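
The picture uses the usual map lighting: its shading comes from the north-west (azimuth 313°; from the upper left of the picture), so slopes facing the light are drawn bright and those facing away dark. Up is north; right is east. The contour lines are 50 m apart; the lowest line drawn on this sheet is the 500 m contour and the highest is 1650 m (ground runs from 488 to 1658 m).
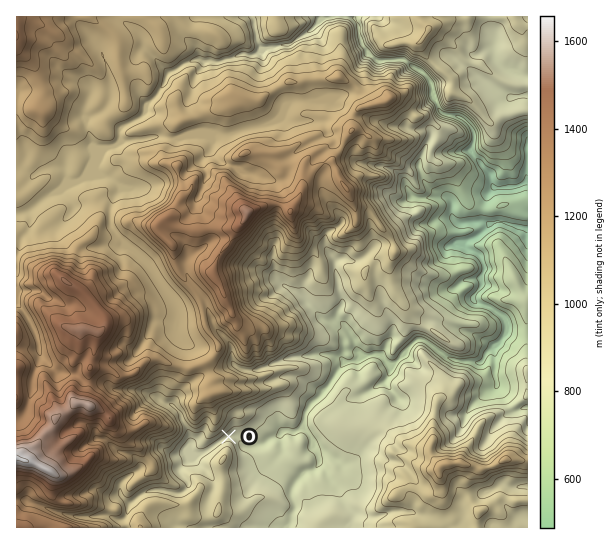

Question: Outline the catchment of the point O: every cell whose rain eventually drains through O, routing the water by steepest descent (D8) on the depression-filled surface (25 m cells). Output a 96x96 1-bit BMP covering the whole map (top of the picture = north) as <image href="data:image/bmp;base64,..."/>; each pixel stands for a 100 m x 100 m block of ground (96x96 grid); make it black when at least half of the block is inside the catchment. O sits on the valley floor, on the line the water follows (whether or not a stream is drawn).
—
<image width="96" height="96" href="data:image/bmp;base64,Qk2+BAAAAAAAAD4AAAAoAAAAYAAAAGAAAAABAAEAAAAAAIAEAAATCwAAEwsAAAIAAAAAAAAA////AAAAAADw//4AAAAAAAAAAAD///4AAAAAAAAAAAD///8A+AAAAAAAAAD///8A/AAAAAAAAAD///+H/AAAAAAAAAD//////AAAAAAAAAD//////gAAAAAAAAD//////gAAAAAAAAD//////gAAAAAAAAD//////gAAAAAAAAD//////gAAAAAAAAD//////AAAAAAAAAD//////gAAAAAAAAA//////gAAAAAAAAAf/////wAAAAAAAAAP/////wAAAAAAAAAP/////wAAAAAAAAAH/////gAAAAAAAAAD/////AAAAAAAAAAB////+AAAAAAAAAAB////+AAAAAAAAAAAf///+AAAAAAAAAAAP///+AAAAAAAAAAAA///+AAAAAAAAAAAA///8AAAAAAAAAAAA///8AAAAAAAAAAAA///8AAAAAAAAAAAA///+AAAAAAAAAAAA///+AAAAAAAAAAAA8H/8AAAAAAAAAAAAAH8MAAAAAAAAAAAAABgAAAAAAAAAAAAAAAAAAAAAAAAAAAAAAAAAAAAAAAAAAAAAAAAAAAAAAAAAAAAAAAAAAAAAAAAAAAAAAAAAAAAAAAAAAAAAAAAAAAAAAAAAAAAAAAAAAAAAAAAAAAAAAAAAAAAAAAAAAAAAAAAAAAAAAAAAAAAAAAAAAAAAAAAAAAAAAAAAAAAAAAAAAAAAAAAAAAAAAAAAAAAAAAAAAAAAAAAAAAAAAAAAAAAAAAAAAAAAAAAAAAAAAAAAAAAAAAAAAAAAAAAAAAAAAAAAAAAAAAAAAAAAAAAAAAAAAAAAAAAAAAAAAAAAAAAAAAAAAAAAAAAAAAAAAAAAAAAAAAAAAAAAAAAAAAAAAAAAAAAAAAAAAAAAAAAAAAAAAAAAAAAAAAAAAAAAAAAAAAAAAAAAAAAAAAAAAAAAAAAAAAAAAAAAAAAAAAAAAAAAAAAAAAAAAAAAAAAAAAAAAAAAAAAAAAAAAAAAAAAAAAAAAAAAAAAAAAAAAAAAAAAAAAAAAAAAAAAAAAAAAAAAAAAAAAAAAAAAAAAAAAAAAAAAAAAAAAAAAAAAAAAAAAAAAAAAAAAAAAAAAAAAAAAAAAAAAAAAAAAAAAAAAAAAAAAAAAAAAAAAAAAAAAAAAAAAAAAAAAAAAAAAAAAAAAAAAAAAAAAAAAAAAAAAAAAAAAAAAAAAAAAAAAAAAAAAAAAAAAAAAAAAAAAAAAAAAAAAAAAAAAAAAAAAAAAAAAAAAAAAAAAAAAAAAAAAAAAAAAAAAAAAAAAAAAAAAAAAAAAAAAAAAAAAAAAAAAAAAAAAAAAAAAAAAAAAAAAAAAAAAAAAAAAAAAAAAAAAAAAAAAAAAAAAAAAAAAAAAAAAAAAAAAAAAAAAAAAAAAAAAAAAAAAAAAAAAAAAAAAAAAAAAAAAAAAAAAAAAAAAAAAAAAAAAAAAAAAAAAAAAAAAAAAAAAAAAAAAAAAAAAAAAAAAAAAAAAAAAAAAAAAAAAAAAAAAAAAAAAAAAAAAAAAAAAAAAAAAAAAAAAAAAAAAAAAAAA="/>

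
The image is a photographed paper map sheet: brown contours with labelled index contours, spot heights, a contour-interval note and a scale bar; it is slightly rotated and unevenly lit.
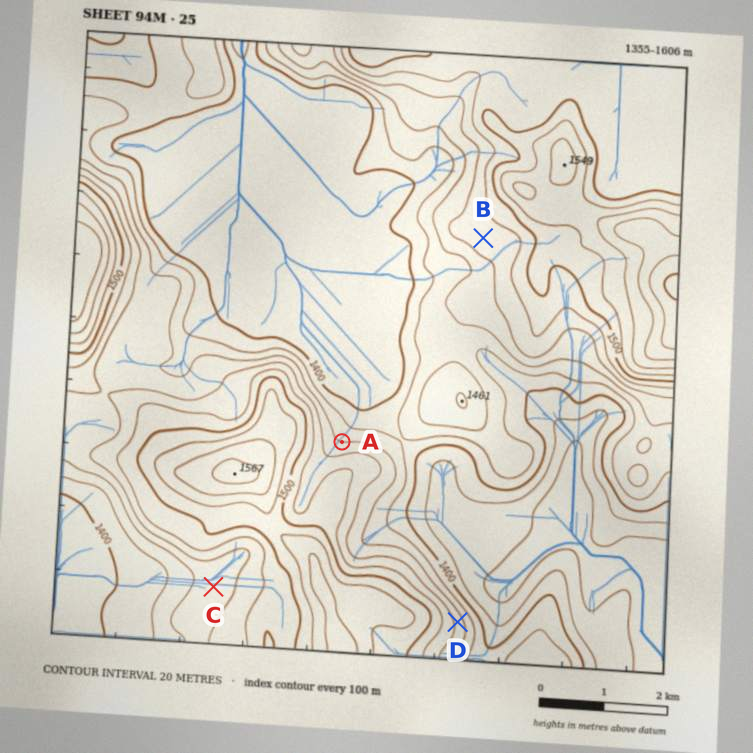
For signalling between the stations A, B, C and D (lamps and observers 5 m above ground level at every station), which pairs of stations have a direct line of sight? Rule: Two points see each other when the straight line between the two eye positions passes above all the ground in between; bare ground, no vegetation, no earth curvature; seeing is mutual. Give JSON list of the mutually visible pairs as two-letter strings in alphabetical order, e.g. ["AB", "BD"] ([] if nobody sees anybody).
["AB", "BD"]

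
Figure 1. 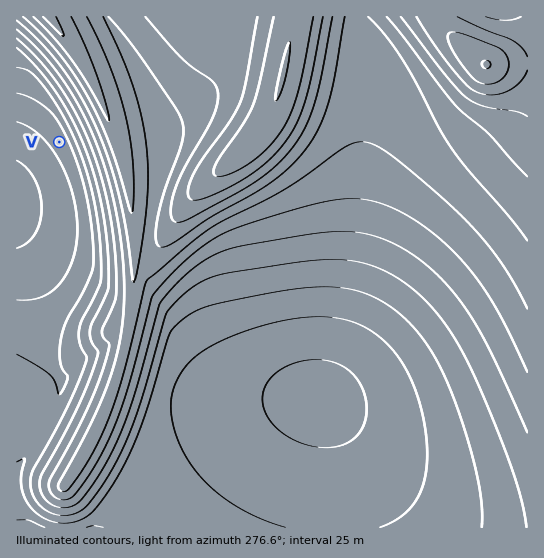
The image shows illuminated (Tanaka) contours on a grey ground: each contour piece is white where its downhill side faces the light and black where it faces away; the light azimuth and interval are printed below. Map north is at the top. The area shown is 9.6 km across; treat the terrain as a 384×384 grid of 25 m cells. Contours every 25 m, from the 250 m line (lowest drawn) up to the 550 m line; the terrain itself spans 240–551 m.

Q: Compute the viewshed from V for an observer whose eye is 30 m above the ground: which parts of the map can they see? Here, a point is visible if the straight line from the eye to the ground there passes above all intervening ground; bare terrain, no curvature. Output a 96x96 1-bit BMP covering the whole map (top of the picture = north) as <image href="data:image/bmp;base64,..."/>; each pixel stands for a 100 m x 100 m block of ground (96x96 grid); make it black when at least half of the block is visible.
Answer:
<image width="96" height="96" href="data:image/bmp;base64,Qk2+BAAAAAAAAD4AAAAoAAAAYAAAAGAAAAABAAEAAAAAAIAEAAATCwAAEwsAAAIAAAAAAAAA////AAAAAAAAAAAAAAAAAAAAAAAAAAAAAAAAAAAAAAAAAAAAAAAAAAAAAAAAAAAAAAAAAAAAAAAAAAAAAAAAAAAAAAAAAAAAAAAAAAAAAAAAAAAAAAAAAAAAAAAAAAAAAAAAAAAAAAAPgAAAAAAAAAAAAAB/wAAAAAAAAAAAAAB/4AAAAAAAAAAAAAA/4AAAAAAAAAAAAAA/8AAAAAAAAAAAAAAf+AAAAAAAAAAAAAAf+AAAAAAAAAAAAAAP/AAAAAAAAAAAAAAP/AAAAAAAAAAAAAAH/gAAAAAAAAAAAAAH/gAAAAAAAAAAAAAH/wAAAAAAAAAAAAA//wAAAAAAAAAAAAD//wAAAAAAAAAAAAD//4AAAAAAAAAAAAD//4AAAAAAAAAAAAD//8AAAAAAAAAAAAD//8AAAAAAAAAAAAD//8AAAAAAAAAAAAD/n+AAAAAAAAAAAAD/j+AAAAAAAAAAAAD/g+AAAAAAAAAAAAD/gGAAAAAAAAAAAAD/gDAAAAAAAAAAAAD/gDAAAAAAAAAAAAD/gDAAAAAAAAAAAAD/wBAAAAAAAAAAAAD/4BgAAAAAAAAAAAD//xgAAAAAAAAAAAD//9gAAAAAAAAAAAD///gAAAAAAAAAAAD///gAAAAAAAAAAAD///gAAAAAAAAAAAD///wAAAAAAAAAAAD///wAAAAAAAAAAAD///wAAAAAAAAAAAD///wAAAAAAAAAAAD///wAAAAAAAAAAAD///wAAAAAAAAAAAD///wAAAAAAAAAAAD///wAAAAAAAAAAAD///wAAAAAAAAAAAD///wAAAAAAAAAAAD///wAAAAAAAAAAAD///wAAAAAAAAAAAD///wAAAAAAAAAAAD///wAAAAAAAAAAAD///wAAAAAAAAAAAD///wAAAAAAAAAAAD///wAAAAAAAAAAAD///gAAAAAAAAAAAD///gAAAAAAAAAAAD///gAAAAAAAAAAAD///gAAAAAAAAAAAD///gAAAAAAAAAAAD///gAAAAAAAAAAAD///AAAAAAAAAAAAD///AAAAAAAAAAAAD///AAAAAAAAAAAAD///AAAAAAAAAAAAD///AAAAAAAAAAAAD//+AAAAAAAAAAAAD//+AAAAAAAAAAAAD//+AAAAAAAAAAAAD//8AAAAAAAAAAAAD//8AAAAAAAAAAAAD//8AAAAAAAAAAAAD//4AAAAAAAAAAAAD//4AAAAAAAAAAAAD//4AAAAAAAAAAAAD//wAAAAAAAAAAAAD//wAAAAAAAAAAAAD//gAAAAAAAAAAAAD//gAAAAAAAAAAAAD//AAAAAAAAAAAAAD//AAAAAAAAAAAAAD/+AAAAAAAAAAAAAD/+AAAAAAAAAAAAAD/8AAAAAAAAAAAAAD/8AAAAAAAAAAAAAD/4AAAAAAAAAAAAAD/wAAAAAAAAAAAAAD/wAAAAAAAAAAAAAD/gAAAAAAAAAAAAAD/AAAAAAAAAAAAAAD/AAAAAAAAAAAAAAD+AAAAAAAAAAAAAAD8AAAAAAAAAAAAAAA="/>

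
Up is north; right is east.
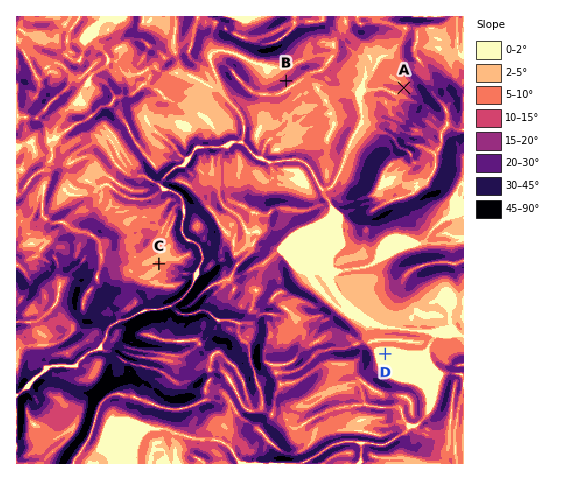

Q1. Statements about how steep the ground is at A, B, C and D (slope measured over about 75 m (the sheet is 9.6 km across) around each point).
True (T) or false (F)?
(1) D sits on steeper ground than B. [F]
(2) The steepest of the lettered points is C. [F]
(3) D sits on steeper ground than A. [F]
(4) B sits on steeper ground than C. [T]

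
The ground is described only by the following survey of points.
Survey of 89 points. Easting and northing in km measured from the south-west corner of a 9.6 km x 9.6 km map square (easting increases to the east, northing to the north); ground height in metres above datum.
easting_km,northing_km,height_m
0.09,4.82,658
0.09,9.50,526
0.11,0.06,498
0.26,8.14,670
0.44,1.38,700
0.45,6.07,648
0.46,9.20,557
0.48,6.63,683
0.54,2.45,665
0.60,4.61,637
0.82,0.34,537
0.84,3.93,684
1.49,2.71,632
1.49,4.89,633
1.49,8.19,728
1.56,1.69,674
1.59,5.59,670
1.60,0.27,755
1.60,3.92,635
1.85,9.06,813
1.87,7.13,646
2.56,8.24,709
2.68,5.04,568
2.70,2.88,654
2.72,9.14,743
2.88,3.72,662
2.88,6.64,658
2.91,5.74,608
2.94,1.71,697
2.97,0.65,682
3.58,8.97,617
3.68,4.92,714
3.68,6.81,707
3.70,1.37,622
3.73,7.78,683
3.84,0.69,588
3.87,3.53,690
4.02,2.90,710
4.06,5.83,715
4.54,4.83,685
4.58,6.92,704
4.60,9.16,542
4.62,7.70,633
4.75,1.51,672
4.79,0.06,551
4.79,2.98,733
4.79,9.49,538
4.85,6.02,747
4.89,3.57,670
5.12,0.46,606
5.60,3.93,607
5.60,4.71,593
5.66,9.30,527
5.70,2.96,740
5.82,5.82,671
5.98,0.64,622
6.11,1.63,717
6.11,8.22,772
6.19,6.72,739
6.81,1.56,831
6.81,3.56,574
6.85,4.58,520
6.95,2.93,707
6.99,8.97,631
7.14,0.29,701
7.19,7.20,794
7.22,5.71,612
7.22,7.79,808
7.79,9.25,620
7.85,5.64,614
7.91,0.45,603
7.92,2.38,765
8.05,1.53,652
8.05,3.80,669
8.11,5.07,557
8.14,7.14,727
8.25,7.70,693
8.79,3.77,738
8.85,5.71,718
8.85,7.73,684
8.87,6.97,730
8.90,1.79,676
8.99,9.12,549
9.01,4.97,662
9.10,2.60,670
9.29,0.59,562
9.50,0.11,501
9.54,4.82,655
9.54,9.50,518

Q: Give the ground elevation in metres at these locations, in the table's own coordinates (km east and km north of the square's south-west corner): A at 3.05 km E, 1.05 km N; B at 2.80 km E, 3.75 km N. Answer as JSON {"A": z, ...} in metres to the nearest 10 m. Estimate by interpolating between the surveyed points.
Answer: {"A": 690, "B": 650}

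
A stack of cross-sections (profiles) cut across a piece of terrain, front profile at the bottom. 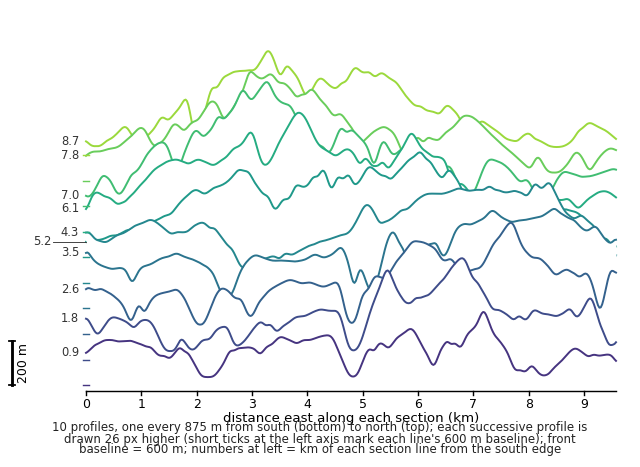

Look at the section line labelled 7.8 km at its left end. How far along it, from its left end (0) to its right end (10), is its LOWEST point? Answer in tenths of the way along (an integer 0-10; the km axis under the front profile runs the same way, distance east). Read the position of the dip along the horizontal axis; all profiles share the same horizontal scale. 9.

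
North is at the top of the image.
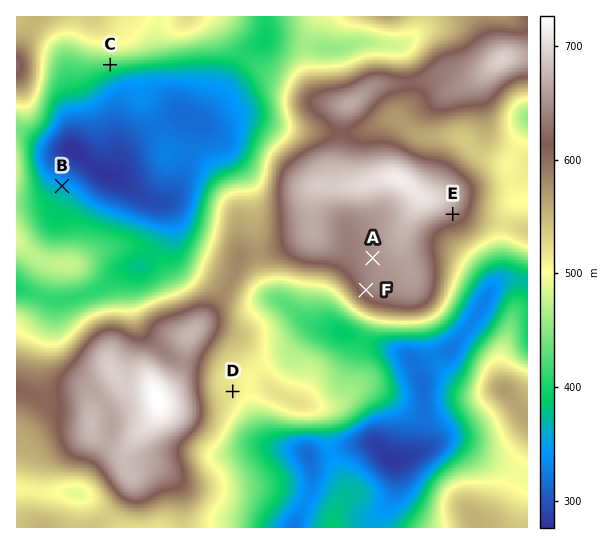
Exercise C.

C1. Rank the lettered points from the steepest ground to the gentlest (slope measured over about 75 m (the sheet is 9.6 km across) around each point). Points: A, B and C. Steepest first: C B A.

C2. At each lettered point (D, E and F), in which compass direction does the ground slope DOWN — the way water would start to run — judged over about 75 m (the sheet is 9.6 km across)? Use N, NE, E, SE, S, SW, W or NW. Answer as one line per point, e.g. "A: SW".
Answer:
D: E
E: SE
F: SW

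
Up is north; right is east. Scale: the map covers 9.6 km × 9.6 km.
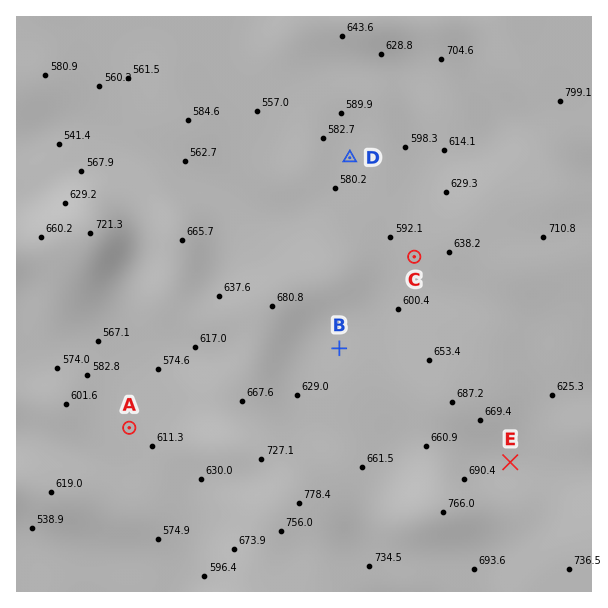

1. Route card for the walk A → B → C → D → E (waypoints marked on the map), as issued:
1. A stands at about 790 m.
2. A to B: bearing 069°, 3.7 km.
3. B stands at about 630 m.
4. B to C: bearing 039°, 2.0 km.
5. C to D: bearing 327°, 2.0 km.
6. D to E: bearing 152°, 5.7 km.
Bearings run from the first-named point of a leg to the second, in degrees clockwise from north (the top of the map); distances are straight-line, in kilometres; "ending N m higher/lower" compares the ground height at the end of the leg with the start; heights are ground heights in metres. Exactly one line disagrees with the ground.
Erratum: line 1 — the height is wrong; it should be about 600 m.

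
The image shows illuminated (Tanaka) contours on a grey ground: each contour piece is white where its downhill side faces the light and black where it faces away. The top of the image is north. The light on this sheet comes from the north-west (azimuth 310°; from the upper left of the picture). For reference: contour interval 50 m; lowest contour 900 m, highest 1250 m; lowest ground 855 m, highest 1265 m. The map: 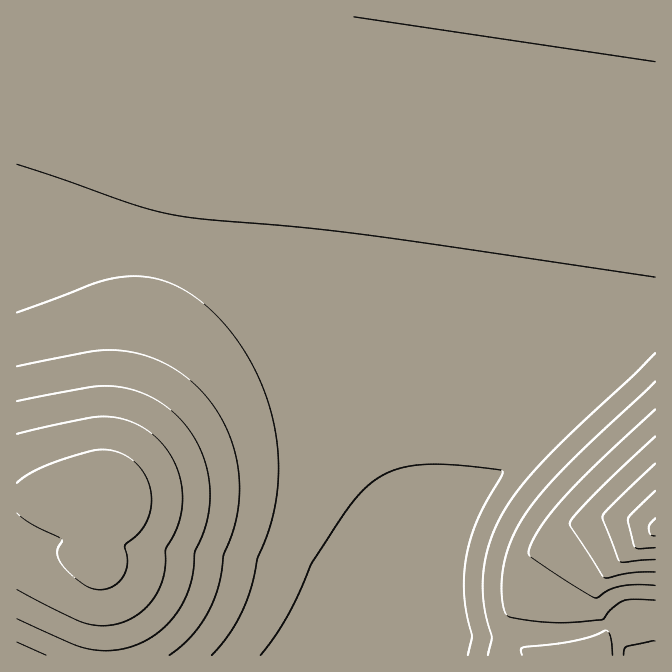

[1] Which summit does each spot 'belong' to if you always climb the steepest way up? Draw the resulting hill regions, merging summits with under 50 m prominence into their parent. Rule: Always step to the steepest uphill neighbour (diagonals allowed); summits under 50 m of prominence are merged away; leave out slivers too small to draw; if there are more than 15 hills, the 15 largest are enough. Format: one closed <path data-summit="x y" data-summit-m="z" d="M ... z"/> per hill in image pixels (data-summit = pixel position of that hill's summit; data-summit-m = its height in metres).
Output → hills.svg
<path data-summit="655 17" data-summit-m="1010" d="M655 16l-639 1 0 233 66-7 38 0 29 3 35 8 40 15 28 15 42 30 37 38 13 16 29 45 13 29 13 36 10 40 5 32 4 62 1 2 1 42 18 0 3-4 3-65 7-32 13-33 19-30 16-20 40-38 83-66 23-22 11-6z"/><path data-summit="104 500" data-summit-m="1186" d="M120 243l-38 0-62 6-4 3 0 403 402 1 1-42-1-2-2-47-7-47-6-28-24-63-35-59-13-16-37-38-17-13-37-23-28-14-28-10-35-8z"/><path data-summit="655 528" data-summit-m="1265" d="M655 341l-10 5-23 22-83 66-40 38-16 20-19 30-13 33-7 32-4 69 216-1z"/>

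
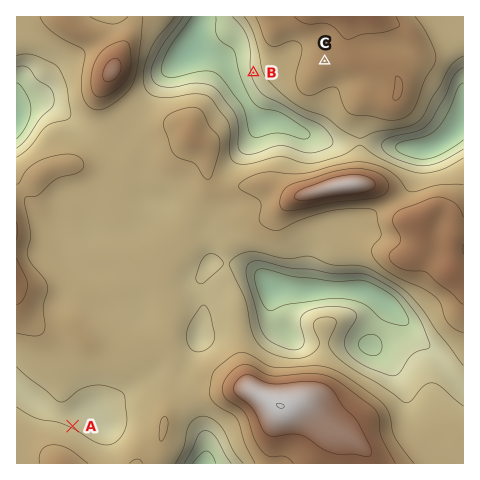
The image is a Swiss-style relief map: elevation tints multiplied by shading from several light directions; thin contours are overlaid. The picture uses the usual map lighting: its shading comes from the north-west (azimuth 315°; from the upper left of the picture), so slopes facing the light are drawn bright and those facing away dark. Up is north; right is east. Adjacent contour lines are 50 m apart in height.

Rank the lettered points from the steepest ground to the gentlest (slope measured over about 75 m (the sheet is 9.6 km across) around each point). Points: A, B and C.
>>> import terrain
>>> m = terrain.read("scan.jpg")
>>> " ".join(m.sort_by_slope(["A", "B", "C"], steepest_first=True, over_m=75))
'B A C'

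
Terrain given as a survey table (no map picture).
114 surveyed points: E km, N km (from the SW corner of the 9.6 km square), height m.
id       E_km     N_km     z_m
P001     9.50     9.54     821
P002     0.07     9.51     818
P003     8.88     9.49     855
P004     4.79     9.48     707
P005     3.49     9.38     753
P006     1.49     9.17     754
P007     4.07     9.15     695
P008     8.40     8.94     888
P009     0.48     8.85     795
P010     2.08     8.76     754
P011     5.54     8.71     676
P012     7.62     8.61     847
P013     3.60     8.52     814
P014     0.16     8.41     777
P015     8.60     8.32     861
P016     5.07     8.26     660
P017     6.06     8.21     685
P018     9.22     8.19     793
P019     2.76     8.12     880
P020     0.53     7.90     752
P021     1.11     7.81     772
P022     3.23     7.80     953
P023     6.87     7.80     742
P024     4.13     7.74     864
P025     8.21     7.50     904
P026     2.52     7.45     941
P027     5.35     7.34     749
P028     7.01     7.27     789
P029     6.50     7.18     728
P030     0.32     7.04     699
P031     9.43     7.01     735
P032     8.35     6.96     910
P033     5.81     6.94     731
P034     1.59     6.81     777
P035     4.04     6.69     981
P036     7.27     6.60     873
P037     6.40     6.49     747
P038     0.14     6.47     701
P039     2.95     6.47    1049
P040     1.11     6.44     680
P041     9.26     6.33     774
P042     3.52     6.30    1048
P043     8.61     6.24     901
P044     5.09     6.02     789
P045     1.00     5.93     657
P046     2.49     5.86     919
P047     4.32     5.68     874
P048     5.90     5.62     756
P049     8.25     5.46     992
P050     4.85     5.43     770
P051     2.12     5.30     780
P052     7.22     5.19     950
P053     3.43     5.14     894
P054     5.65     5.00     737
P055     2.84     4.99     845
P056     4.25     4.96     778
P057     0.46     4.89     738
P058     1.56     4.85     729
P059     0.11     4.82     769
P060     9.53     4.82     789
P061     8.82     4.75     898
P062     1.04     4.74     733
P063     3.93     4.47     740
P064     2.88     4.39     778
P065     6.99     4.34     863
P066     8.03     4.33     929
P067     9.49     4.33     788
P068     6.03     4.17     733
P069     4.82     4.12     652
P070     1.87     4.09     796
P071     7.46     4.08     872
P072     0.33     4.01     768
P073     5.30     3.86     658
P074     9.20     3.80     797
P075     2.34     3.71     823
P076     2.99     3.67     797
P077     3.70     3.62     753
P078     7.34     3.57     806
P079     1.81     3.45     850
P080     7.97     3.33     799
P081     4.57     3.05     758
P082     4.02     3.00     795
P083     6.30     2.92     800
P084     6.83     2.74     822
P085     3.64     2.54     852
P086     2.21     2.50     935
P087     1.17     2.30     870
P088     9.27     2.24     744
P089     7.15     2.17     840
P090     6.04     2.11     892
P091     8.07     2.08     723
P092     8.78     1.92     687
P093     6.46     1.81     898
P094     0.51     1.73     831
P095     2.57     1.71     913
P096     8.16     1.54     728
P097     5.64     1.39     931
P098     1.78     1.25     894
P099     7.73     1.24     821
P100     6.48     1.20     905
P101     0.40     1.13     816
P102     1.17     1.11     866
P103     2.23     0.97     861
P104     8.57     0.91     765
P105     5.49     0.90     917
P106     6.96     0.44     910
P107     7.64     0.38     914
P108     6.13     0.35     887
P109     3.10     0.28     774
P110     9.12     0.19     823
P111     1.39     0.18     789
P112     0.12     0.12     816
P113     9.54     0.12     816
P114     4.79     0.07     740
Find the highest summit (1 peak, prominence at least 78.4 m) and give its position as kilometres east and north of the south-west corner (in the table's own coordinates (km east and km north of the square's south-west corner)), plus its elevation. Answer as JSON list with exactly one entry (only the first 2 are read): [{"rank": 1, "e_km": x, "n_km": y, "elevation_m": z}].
[{"rank": 1, "e_km": 3.24, "n_km": 6.51, "elevation_m": 1064}]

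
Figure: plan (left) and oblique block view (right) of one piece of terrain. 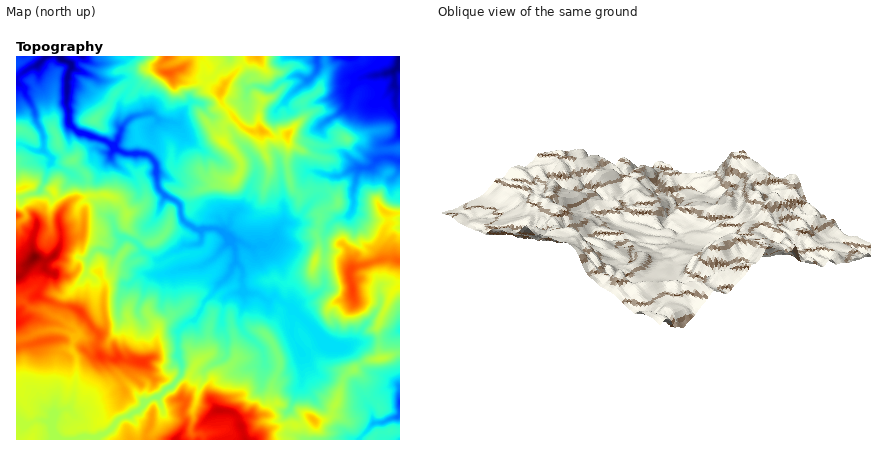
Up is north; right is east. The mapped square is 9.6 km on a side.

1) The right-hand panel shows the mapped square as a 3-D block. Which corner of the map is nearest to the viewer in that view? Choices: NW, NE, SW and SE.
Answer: SE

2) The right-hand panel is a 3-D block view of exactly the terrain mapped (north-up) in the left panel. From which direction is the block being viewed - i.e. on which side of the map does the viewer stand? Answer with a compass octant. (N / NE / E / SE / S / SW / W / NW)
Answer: SE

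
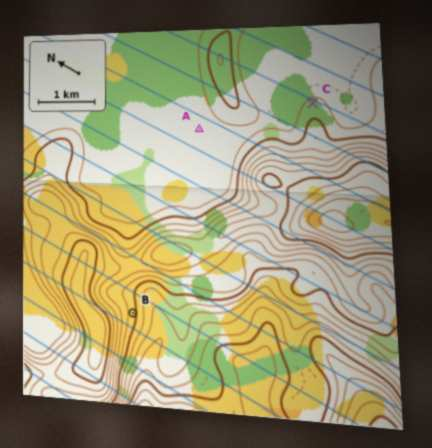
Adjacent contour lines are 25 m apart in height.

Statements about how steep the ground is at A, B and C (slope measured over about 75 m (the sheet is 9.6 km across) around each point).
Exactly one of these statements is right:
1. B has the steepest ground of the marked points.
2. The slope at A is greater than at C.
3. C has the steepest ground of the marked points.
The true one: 1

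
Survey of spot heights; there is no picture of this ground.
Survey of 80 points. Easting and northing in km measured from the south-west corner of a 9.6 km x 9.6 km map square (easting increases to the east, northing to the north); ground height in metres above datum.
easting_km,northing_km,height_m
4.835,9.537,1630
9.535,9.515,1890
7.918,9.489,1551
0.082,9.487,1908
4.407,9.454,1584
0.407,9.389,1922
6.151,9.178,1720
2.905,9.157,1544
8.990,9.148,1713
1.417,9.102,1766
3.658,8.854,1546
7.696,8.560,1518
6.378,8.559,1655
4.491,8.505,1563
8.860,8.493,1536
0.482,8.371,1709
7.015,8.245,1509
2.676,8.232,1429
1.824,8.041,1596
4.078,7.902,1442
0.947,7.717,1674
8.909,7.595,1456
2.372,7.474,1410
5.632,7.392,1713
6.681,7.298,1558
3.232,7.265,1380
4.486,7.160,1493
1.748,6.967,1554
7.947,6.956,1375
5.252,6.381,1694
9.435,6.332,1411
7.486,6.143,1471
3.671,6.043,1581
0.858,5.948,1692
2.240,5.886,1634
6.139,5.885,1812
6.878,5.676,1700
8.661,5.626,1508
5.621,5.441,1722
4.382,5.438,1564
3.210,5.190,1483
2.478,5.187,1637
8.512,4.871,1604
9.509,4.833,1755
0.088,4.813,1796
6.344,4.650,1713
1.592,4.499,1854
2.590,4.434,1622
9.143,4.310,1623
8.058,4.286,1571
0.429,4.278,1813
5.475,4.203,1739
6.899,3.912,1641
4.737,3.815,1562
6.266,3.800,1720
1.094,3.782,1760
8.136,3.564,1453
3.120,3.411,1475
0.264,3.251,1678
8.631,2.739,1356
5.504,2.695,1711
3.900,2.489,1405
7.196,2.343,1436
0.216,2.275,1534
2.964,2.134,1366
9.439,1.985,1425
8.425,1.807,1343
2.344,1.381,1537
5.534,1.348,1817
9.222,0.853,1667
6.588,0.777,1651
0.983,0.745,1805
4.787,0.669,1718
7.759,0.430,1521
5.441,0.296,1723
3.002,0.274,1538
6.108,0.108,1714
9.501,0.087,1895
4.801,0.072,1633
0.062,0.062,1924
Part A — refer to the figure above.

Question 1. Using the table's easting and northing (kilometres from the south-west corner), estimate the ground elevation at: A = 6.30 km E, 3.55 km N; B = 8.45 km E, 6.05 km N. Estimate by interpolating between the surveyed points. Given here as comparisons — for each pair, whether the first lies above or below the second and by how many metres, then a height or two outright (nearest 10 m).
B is below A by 300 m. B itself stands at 1400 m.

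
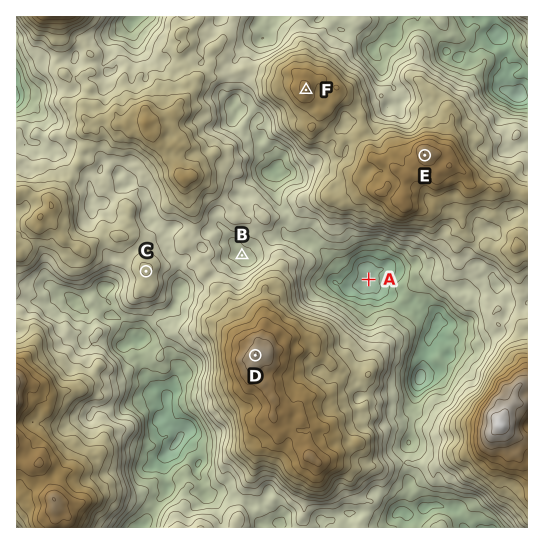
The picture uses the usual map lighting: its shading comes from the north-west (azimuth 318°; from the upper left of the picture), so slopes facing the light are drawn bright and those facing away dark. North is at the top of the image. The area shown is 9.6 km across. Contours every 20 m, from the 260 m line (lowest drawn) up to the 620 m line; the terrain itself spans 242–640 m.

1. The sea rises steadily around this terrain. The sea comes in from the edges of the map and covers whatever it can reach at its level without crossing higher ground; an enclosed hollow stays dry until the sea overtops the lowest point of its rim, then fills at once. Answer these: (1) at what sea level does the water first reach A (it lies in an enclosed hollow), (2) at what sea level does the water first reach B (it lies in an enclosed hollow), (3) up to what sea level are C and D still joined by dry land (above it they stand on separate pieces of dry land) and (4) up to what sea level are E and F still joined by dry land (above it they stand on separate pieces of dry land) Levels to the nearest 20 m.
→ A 360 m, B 380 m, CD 400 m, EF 460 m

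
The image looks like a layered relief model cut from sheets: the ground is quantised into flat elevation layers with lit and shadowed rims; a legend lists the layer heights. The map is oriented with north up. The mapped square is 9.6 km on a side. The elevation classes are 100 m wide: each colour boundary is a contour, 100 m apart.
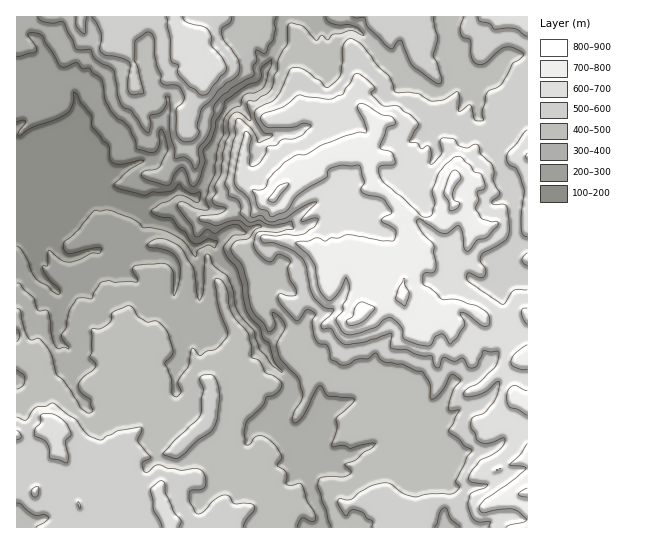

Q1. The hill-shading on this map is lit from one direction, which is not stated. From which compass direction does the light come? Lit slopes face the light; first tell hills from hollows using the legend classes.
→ N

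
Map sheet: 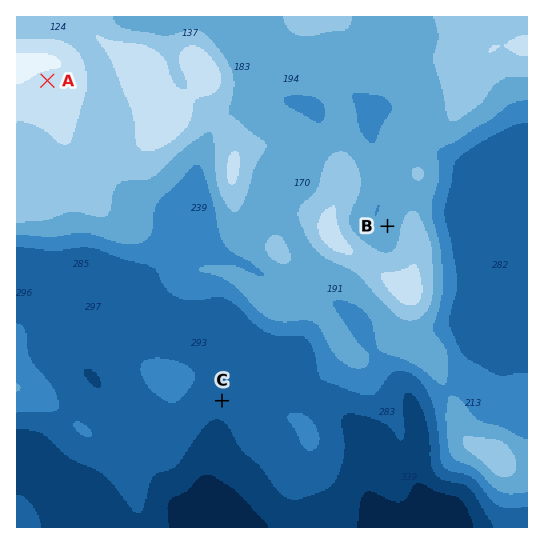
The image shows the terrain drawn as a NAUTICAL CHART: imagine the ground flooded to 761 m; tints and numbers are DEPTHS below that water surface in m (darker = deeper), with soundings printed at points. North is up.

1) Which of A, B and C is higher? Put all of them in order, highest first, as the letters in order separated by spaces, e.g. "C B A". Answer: A B C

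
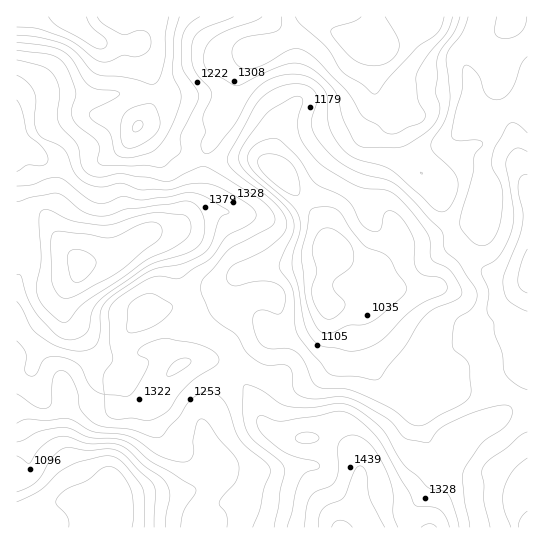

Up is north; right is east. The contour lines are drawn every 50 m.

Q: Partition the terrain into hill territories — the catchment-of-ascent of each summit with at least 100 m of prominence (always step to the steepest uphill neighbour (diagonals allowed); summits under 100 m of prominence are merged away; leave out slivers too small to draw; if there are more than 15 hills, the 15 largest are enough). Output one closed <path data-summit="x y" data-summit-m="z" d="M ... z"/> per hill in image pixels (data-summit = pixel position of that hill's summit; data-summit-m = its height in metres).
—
<path data-summit="79 267" data-summit-m="1575" d="M153 16l-137 1 0 510 94 1 1-26 3-3 27-4 30 0 16-3 14-5 19-21 0-8-17-31-2-8 14-29 10-16 24-25 16-10 4-6 16 2 28-10 10-7 5-9-1-5 24 0 8 7 4 28 13 35 13 14 28 21 8 26 11 24 11 8 15 5 13 3 19-2 8 3 24 15-10 12-3 18 2 7 12 0 1-125-18-11-33-9-18 2-6 4-4-14-14-17-13-13-28-17-21-23-12-20 2-13 4 7 10 9 50 1 8-2 13-17 19-17 9-12 3-7 0-13-2-2-11 6-23 8-40 11-16 16-22 11-6 0-8-4-22-22-13-31-38-43-23-12-17 0-13 2-26-1-33-15-16-14-11-6 9-12 7-19-6-27-10-21 0-4 13-20z"/><path data-summit="359 41" data-summit-m="1489" d="M511 16l-357 0-9 18-6 8 0 4 10 21 6 27-7 19-9 12 11 6 16 14 33 15 26 1 13-2 17 0 15 6 15 13 31 36 13 31 10 10 12 12 8 4 6 0 22-11 16-16 40-11 23-8 11-7 3-16 7-12-3-13 0-18 8-18 0-10-6-12-15-6 1-27-7-20 0-8 8-13 12-12 16-2 6-4z"/><path data-summit="341 527" data-summit-m="1514" d="M351 304l-22 1-6 13-8 6-30 11-16-2-4 6-16 10-28 30-18 35 0 13 17 31 0 8-3 4-12 14-18 8-16 3-30 0-27 4-3 3 0 25 403 1-1-13 3-12 11-12-25-15-8-3-19 2-13-3-15-5-11-8-11-24-8-26-28-21-13-14-13-35-4-28z"/><path data-summit="527 277" data-summit-m="1370" d="M527 99l-33 16-13 2 6 2 4 7 1 15-8 18 0 18 3 13-10 21 2 23-6 11-25 25-7 11-6 6-8 2-50-1-10-9-4-7-2 3 2 14 16 22 15 17 28 17 13 13 14 17 4 14 6-4 18-2 33 9 17 11z"/>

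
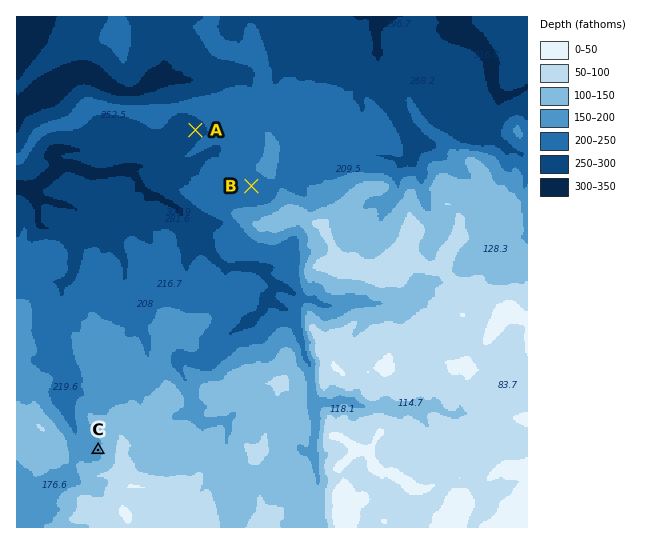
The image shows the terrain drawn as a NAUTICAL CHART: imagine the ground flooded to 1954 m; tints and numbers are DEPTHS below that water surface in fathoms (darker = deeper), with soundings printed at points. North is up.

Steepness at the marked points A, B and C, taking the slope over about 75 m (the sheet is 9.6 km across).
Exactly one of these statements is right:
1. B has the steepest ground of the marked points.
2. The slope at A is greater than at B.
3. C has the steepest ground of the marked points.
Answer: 3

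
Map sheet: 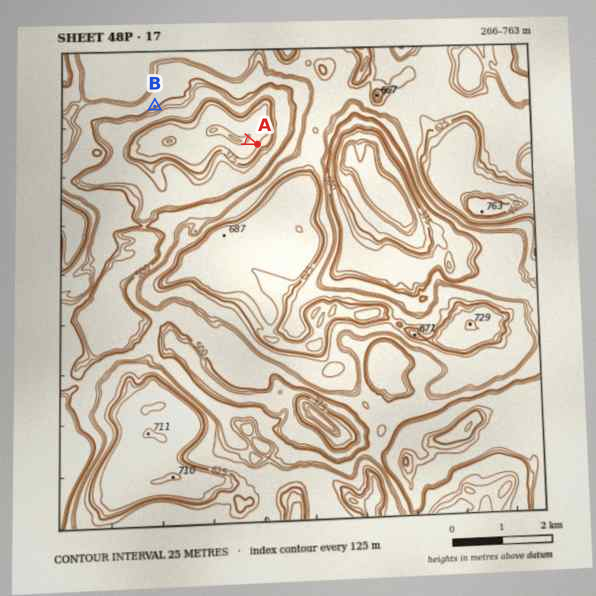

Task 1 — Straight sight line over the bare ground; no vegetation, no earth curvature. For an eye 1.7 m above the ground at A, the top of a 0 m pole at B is in view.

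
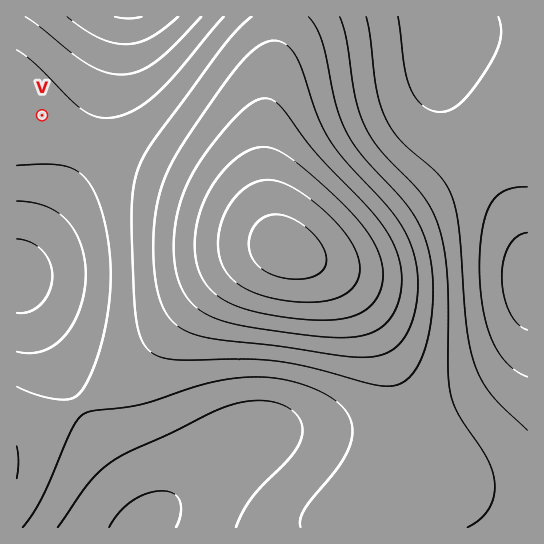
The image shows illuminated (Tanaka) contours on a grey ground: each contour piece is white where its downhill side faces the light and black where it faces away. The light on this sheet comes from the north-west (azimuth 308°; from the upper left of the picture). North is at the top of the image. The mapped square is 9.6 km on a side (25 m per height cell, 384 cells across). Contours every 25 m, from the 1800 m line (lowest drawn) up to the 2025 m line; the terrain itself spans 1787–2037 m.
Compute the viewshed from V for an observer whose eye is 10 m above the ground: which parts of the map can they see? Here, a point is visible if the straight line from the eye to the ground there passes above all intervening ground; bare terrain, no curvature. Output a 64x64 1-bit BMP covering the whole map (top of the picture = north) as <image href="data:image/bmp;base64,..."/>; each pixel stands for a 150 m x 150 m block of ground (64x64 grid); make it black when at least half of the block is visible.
<image width="64" height="64" href="data:image/bmp;base64,Qk0+AgAAAAAAAD4AAAAoAAAAQAAAAEAAAAABAAEAAAAAAAACAAATCwAAEwsAAAIAAAAAAAAA////AAAAAAAAAAAAAAAAAAAAAAAAAAAAAAAAAAAAAAAAAAAAAAAAAAAAAAAAAAAAAAAAAAAAAAAAAAAAAAAAAAAAAAAAAAAAwAAAAAAAAADgAAAAAAAAAPAAAAAAAAAA+AAAAAAAAAD8AAAAAAAAAP4AAAAAAAAA/wAAAAAAAAD/gAAAAAAAAP/AAAAAAAAA/+AAAAAAAAD/8AAAAAAAAP/4AAAAAAAA//wAAAAAAAD//AAAAAAAAP/+AAAAAAAA//8AAAAAAAD//wAAAAAAAP//gAAAAAAA///AAAAAAAD//8AAAAAAAP//4AAAAAAAP//wAAAAAAAP//wAAAAAAAf//gAAAAAAB///gAAAAAAD///gAAAAAAP///AAAAAAA///+AAAAAAD///8AAAAAAP///wAAAAAA////AAAAAAD///+AAAAAAP///4AAAAAA////AAAAAAD///8AAAAAAP///wAAAAAB////AAAAAAP///8AAAAAB////wAAAAA////+AAAAAD////4AAAAAP////gAAAAA////+AAAAAD////4AAAAAP////wAAAAA/////AAAAAD////8AAAAAP////wAAAAA/H///AAAAADwH//8AAAAAAAP//4AAAAAAAf//gAAAAAAA//+AAAAAAAB//4AAAAAAAH//gAAAAAAAP/+AAAAAA=="/>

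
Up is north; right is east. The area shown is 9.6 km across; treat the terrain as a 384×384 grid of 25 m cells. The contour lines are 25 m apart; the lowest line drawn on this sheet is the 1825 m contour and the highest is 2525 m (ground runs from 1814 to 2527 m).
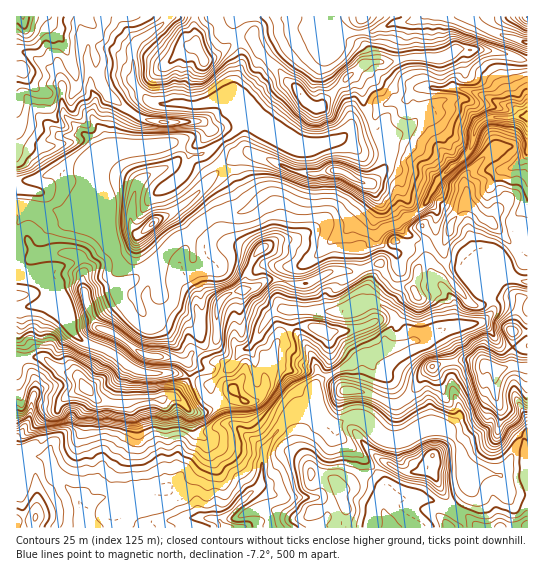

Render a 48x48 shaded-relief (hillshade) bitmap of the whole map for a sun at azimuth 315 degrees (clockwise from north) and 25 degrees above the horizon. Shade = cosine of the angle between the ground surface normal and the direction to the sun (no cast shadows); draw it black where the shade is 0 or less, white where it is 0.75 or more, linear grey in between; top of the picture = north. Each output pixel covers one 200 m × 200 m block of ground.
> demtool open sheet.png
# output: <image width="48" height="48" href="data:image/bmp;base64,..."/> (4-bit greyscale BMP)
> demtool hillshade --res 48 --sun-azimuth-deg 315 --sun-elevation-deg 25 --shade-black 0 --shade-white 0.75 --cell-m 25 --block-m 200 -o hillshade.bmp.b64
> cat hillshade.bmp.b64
<image width="48" height="48" href="data:image/bmp;base64,Qk32BAAAAAAAAHYAAAAoAAAAMAAAADAAAAABAAQAAAAAAIAEAAATCwAAEwsAABAAAAAAAAAAAAAAABEREQAiIiIAMzMzAERERABVVVUAZmZmAHd3dwCIiIgAmZmZAKqqqgC7u7sAzMzMAN3d3QDu7u4A////AKlmZ4mId3d3h2aXibyoiYVniIiaubzMvMp2d4mYh3dmZmWambzKmYZXiJmZmqu7vMuXeImZmYh3ZmRauqzLqYZXiZmYeKqqq7qYiIiIiImYd2ZFm6qpmZdWeHd1V5qZqqmIh3iHd3eIh2VUaaq5iZh2Z2ZkNomZqqmIh2eHZmZ4h2VUaZq7q7qoiZl0Joh4q5mJl2Z4ZVVnd2VEWaq6m8u8vO62NphUi2d4qFV3dVVWd3ZVWcu6mruqq9/7Z6pRWUMkiWRWVURVZ3dlRruqmaqZmJvcqZqRBVUABDESEBISETVlRHqpmZqYdVeZmqiTAAdxACABAAACIAARAUeZmGeIdTNmaah1AAfKQlRGdUQ0VmQyAAWImENHiFJGV6l1QSXNt2aLzMymZ5mHcAFoq4Vnm6VFaKqFVjSKu5dqze/rZpuolgAVndqarMlVabp1R1V5qqqHqom7dmnJmFESWLyqq96VWbuHWIiKu6mYhlNXZVWrqXU1ZEiZqs/8m9yrqru6uqmHirqrl1NZu3ZFdSNomqz///68utzKmpZnms7tunNFnJZmdjI0eIms3//bhty6m6iHibzdu5VEa7mJmYZSN3Z4m9/9psuqm7uZmZrNy5VEOLqrqru4VmM1Zmnf2YmZm5d4iJm9zLVDJHiIh4mqh2MSRlSNyneIq5VniIms3ftjAUVDRDV4d4dDVoiby5iJvKVoiJmb3f/pQTd0NDFHiah3eIiby5mJvJV4mJmZu879qGnMlmQ2ebp3eIiJqZh4m6Zoh4mZmZruh3ic7KqYeLuHd4iJmZmZmpiJdFiZmZm+pUVnvMvNqKuYZoiImpmaqpiKgwSJmZm+6WZmeaqs2qqpVHd3iJmZqpmbuAA3mqq87rmHd5qZzcqadFZmiJmZmZiczZECWKqrzcu6h3iWWt67tmd2eYiIiIicyttjFHiZu6qqqIiGM1z92XmXaHd3eIicx6zKQkZnmqmIiIdlNDO/64ipZnd3eIibx2m9tTRVZ4dkNFVUNFNO/Jerl1eIeImb2maLymVVRVVUIkeHRFQ5/6eKqSJGeImbzbh4vKdlVWiruYm7hVQyv+h4mjMiNoiZu8yom8qYiJm97svMplVTKv12VmZUM1eIiZq7l5y6qaqZrMuqp1VVQb+4VGZmVUVnZUNGh1i7qZh2V5qqmGZmUl/rlmZmZVVWVEMjV3aKmYhzEVmqmIdmUyv8uWZlZFZmeKqpmYiJiIhlIBeZmJmHYwGJmGZlZUZmeJq7qpmImHiIYhV3iJqYdUMzRHZmdkaHd1VWVGiImYiatzRlZ4mql1RVRGZmiGeHiWIkMBWIiaqZzYVVRWd3d2RFVWZmeHdmi6U0UQFoiaqZv/plQ0VUNERVVHd3d3dle9t2dhBIiJmZnP+4dlVmQzNGZ3Znd3dle925h2RHmIiIic7sqrqrl2V5mVRWZndlWd7rl3iIh3iIiazMu8zN7Kqal0RWZndlVY3+uHiqhneIiIiJqqvMy7qpdTRWZ3dmVEjvyYial3eIiZhUaau7zLqXZQ=="/>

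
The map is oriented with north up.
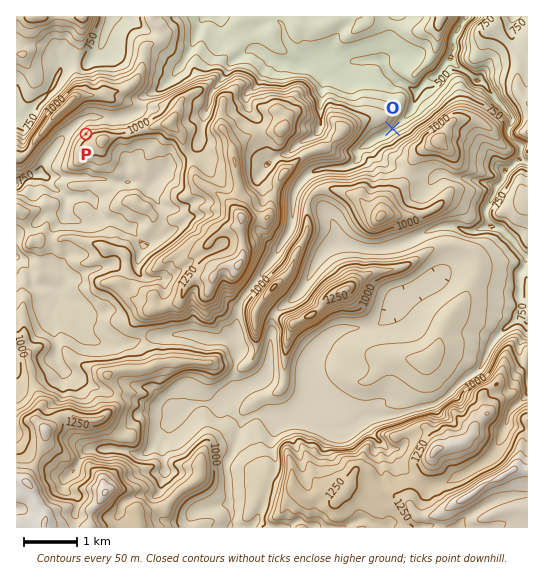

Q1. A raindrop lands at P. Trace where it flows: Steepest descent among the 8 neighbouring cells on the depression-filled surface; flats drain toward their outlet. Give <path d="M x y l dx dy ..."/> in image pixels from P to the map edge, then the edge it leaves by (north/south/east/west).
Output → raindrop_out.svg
<path d="M86 134l-8-8-4 0-16 16-3 5-12 14-1 2 0 6-3 0-5 2-9 10-8 4"/>
exit: west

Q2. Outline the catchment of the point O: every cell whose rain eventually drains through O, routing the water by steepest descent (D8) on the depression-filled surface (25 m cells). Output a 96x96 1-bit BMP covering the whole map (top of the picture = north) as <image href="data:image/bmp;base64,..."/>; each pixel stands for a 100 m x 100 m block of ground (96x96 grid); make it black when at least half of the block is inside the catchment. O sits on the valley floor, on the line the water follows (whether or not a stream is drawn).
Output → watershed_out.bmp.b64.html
<image width="96" height="96" href="data:image/bmp;base64,Qk2+BAAAAAAAAD4AAAAoAAAAYAAAAGAAAAABAAEAAAAAAIAEAAATCwAAEwsAAAIAAAAAAAAA////AAAAAAAAAAAAAAAAAAAAAAAAAAAAAAAAAAAAAAAAAAAAAAAAAAAAAAAAAAAAAAAAAAAAAAAAAAAAAAAAAAAAAAAAAAAAAAAAAAAAAAAAAAAAAAAAAAAAAAAAAAAAAAAAAAAAAAAAAAAAAAAAAAAAAAAAAAAAAAAAAAAAAAAAAAAAAAAAAAAAAAAAAAAAAAAAAAAAAAAAAAAAAAAAAAAAAAAAAAAAAAAAAAAAAAAAAAAAAAAAAAAAAAAAAAAAAAAAAAAAAAAAAAAAAAAAAAAAAAAAAAAAAAAAAAAAAAAAAAAAAAAAAAAAAAAAAAAAAAAAAAAAAAAAAAAAAAAAAAAAAAAAAAAAAAAAAAAAAAAAAAAAAAAAAAAAAAAAAAAAAAAAAAAAAAAAAAAAAAAAAAAAAAAAAAAAAAAAAAAAAAAAAAAAAAAAAAAAAAAAAAAAAAAAAAAAAAAAAAAAAAAAAAAAAAAAAAAAAAAAAAAAAAAAAAAAAAAAAAAAAAAAAAAAAAAAAAAAAAAAAAAAAAAAAAAAAAAAAAAAAAAAAAAAAAAAAAAAAAAAAAAAAAAAAAAAAAAAAAAAAAAAAAAAAAAAAAAAAAAAAAAAAAAAAAAAAAAAAAAAAAAAAAAAAAAAAAAAAAAAAAAAAAAAAAAAAAAAAAAAAAAAAAAAAAgAAAAAAAAAAAAAABwAAAAAAAAAAAAAAH4AAAAAAAAAAAAAAP8AAAAAAAAAAAAAAP+AAAAAAAAAAAAAAP/AAAAAAAAAAAAAAH/gAAAAAAAAAAAAAH/gAAAAAAAAAAAAAD/wAAAAAAAAAAAAAD/wAAAAAAAAAAAAAD/4AAAAAAAAAAAAAD/4AAAAAAAAAAAAAD/8AAAAAAAAAAAAAD/8AAAAAAAAAAAAAD/8AAAAAAAAAAAAAD/+AAAAAAAAAAAAAD/+AAAAAAAAAAAAAAH+AAAAAAAAAAAAAAD+ABgAAAAAAAAAAAD+ADgAAAAAAAAAAAD+AHgAAAAAAAAAAAD/AfwAAAAAAAAAAAB/3/4AAAAAAAAAAAB///8AAAAAAAAAAAB///+AAAAAAAAAAAA///+AAAAAAAAAAAAf///AAAAAAAAAAAAP///AAAAAAAAAAAAH///gAAAAAAAAAAAB///wAAAAAAAAAAAAP//AAAAAAAAAAAAAH/+AAAAAAAAAAAAAD/8AAAAAAAAAAAAAB/4AAAAAAAAAAAAAAfwAAAAAAAAAAAAAAHgAAAAAAAAAAAAAAAAAAAAAAAAAAAAAAAAAAAAAAAAAAAAAAAAAAAAAAAAAAAAAAAAAAAAAAAAAAAAAAAAAAAAAAAAAAAAAAAAAAAAAAAAAAAAAAAAAAAAAAAAAAAAAAAAAAAAAAAAAAAAAAAAAAAAAAAAAAAAAAAAAAAAAAAAAAAAAAAAAAAAAAAAAAAAAAAAAAAAAAAAAAAAAAAAAAAAAAAAAAAAAAAAAAAAAAAAAAAAAAAAAAAAAAAAAAAAAAAAAAAAAAAAAAAAAAAAAAAAAAAAAAAAAAAAAAAAAAAAAAAAAAAAAAAA="/>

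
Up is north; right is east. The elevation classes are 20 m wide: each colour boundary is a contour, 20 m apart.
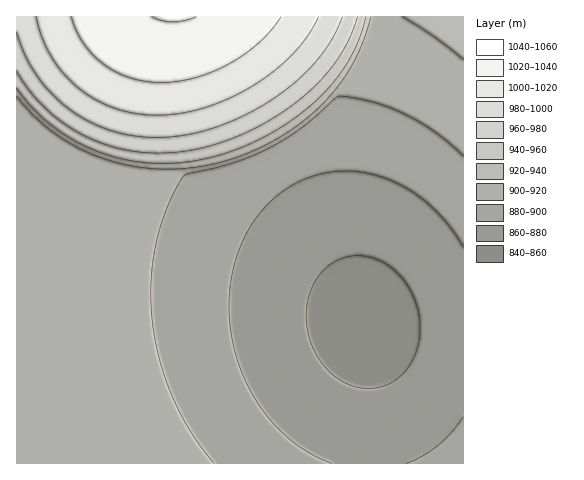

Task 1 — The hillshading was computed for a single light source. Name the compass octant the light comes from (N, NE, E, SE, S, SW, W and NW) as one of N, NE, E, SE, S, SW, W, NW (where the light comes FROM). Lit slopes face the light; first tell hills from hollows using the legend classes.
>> NE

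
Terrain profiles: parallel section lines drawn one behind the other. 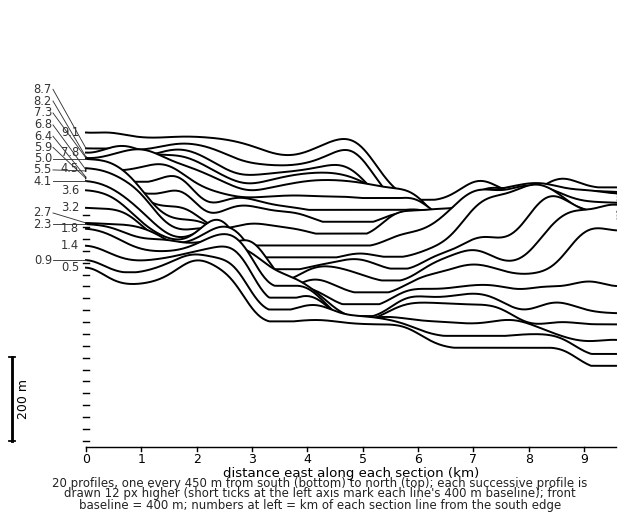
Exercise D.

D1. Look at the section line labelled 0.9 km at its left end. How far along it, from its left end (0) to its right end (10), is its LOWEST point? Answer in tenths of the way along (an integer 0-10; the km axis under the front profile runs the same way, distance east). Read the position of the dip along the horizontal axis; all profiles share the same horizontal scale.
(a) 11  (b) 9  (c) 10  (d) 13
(c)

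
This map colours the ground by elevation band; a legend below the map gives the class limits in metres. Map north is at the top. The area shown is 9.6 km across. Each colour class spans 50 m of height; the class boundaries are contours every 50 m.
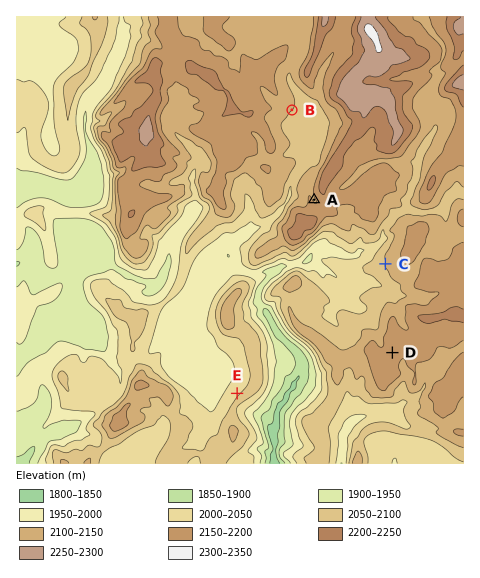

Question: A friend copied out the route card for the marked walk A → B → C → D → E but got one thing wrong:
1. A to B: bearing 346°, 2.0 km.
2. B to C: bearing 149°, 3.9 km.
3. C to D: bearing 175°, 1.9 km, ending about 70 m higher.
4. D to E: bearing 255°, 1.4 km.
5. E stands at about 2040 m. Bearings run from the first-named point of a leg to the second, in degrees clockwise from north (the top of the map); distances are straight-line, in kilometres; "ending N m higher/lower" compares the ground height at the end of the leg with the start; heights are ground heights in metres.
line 4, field distance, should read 3.4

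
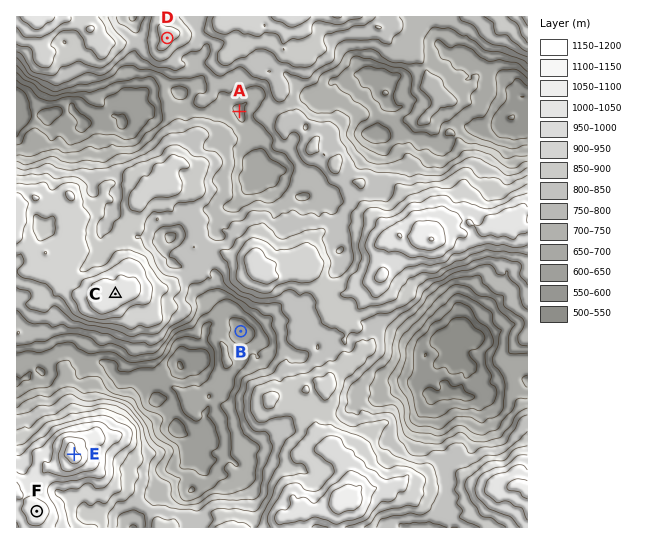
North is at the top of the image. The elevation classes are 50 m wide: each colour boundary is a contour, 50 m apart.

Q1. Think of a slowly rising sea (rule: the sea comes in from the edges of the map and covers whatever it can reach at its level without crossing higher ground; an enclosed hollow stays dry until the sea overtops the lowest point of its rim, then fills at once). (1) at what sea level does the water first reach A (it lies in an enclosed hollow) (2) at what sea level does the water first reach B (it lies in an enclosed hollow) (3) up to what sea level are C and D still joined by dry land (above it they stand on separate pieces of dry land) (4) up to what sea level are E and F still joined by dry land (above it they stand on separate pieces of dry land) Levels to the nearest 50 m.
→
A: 750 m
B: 700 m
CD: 800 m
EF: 1050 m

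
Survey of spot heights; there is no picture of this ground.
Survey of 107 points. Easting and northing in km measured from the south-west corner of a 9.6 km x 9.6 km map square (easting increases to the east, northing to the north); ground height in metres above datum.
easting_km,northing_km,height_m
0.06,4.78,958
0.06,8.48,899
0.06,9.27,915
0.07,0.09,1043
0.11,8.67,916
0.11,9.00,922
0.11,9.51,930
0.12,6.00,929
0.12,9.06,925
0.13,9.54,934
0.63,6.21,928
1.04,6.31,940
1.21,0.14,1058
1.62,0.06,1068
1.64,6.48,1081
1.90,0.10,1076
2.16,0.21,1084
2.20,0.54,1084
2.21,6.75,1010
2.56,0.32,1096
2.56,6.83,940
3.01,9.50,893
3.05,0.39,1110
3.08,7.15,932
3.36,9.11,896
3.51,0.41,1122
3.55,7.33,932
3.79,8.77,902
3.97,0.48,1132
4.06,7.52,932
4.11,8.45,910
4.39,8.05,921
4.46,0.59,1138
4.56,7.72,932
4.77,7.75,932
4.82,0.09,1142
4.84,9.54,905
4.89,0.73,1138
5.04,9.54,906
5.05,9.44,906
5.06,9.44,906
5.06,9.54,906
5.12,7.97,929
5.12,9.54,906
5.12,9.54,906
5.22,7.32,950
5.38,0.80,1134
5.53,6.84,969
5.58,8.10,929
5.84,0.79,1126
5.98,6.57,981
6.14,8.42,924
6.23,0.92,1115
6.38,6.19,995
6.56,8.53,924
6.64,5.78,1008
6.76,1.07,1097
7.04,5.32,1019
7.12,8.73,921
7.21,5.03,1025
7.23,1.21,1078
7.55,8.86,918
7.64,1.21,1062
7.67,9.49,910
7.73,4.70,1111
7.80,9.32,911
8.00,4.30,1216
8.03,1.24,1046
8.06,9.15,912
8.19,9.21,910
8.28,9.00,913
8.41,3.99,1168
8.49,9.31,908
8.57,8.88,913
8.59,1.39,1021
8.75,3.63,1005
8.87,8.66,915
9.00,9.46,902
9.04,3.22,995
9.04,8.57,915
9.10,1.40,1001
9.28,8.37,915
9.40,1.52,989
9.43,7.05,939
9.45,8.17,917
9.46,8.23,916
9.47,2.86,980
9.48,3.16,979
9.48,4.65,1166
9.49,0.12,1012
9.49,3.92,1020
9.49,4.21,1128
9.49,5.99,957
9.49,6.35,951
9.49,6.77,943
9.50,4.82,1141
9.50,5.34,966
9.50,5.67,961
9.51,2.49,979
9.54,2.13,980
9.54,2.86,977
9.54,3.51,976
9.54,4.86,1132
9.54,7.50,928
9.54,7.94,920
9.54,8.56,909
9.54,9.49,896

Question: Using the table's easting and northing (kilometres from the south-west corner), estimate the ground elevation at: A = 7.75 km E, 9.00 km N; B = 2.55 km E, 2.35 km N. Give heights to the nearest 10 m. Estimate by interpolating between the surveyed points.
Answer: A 920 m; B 1080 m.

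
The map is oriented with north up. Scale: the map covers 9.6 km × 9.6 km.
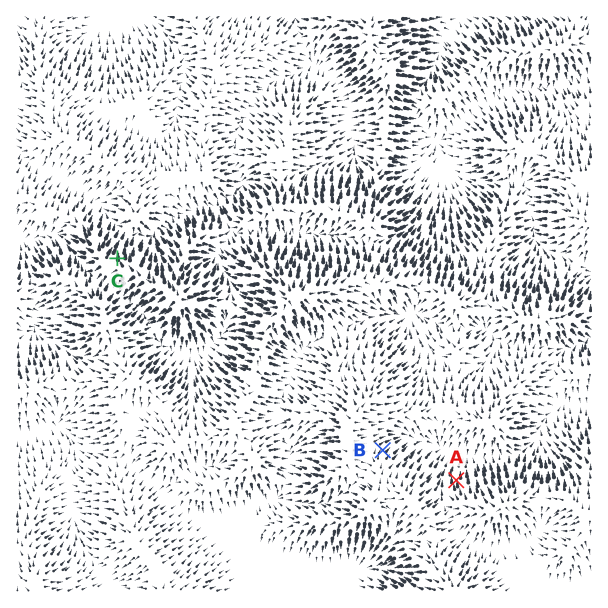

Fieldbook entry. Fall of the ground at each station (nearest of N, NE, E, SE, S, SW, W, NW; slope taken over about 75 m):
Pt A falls N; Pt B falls NE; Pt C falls N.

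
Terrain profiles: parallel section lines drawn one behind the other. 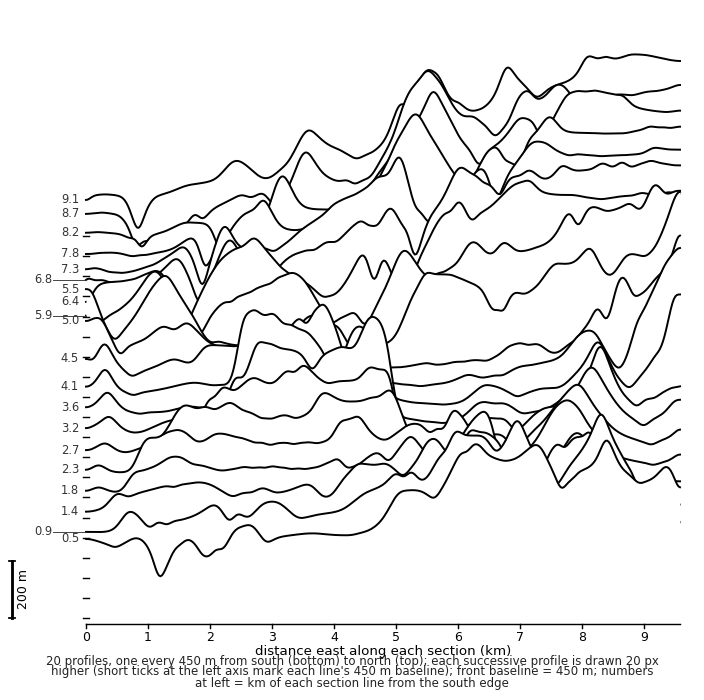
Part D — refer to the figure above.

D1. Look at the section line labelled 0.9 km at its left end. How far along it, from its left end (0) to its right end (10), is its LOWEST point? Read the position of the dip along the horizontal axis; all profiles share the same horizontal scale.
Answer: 0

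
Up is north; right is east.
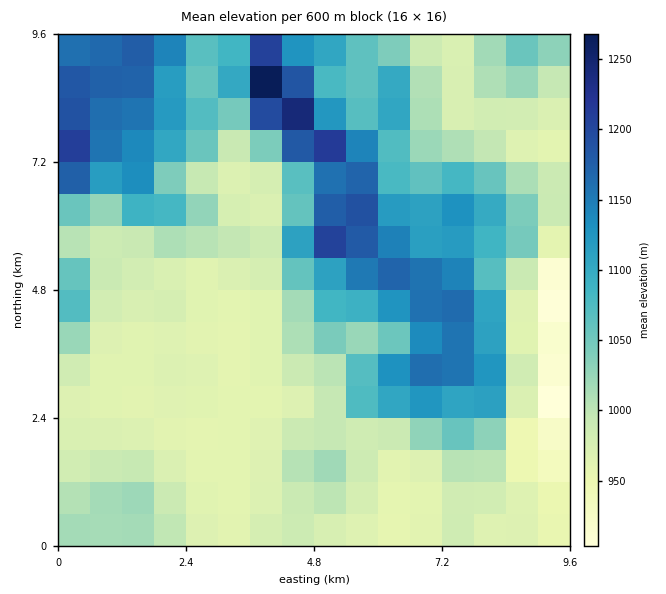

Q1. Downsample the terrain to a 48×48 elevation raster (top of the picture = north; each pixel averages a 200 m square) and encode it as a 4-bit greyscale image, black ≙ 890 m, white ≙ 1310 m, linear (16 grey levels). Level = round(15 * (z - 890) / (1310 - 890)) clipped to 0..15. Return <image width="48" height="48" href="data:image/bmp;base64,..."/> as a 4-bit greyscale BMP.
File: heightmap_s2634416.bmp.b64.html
<image width="48" height="48" href="data:image/bmp;base64,Qk32BAAAAAAAAHYAAAAoAAAAMAAAADAAAAABAAQAAAAAAIAEAAATCwAAEwsAABAAAAAAAAAAAAAAABEREQAiIiIAMzMzAERERABVVVUAZmZmAHd3dwCIiIgAmZmZAKqqqgC7u7sAzMzMAN3d3QDu7u4A////AFVERERERDMzMzNEQzMzMyIiIzMzIjMyIlVERFVEQzMzMzNEQzMzMyIiMzQzMzMyIlREVVVUQzMzMzM0MzMzMyIiM0RDMzMyIkREVVVUQzMzMzMzNERDMyIiM0RDM0MyI0REVVVUQzMzMzMzREREMzIiIzMzNDMiIkRERVVEMzMzMzMzREREMzIiIzMzQzIiIkRERERDMzMzMzMzRFVEMzMiIzREQzIiIjMzREQzMzMzMzM0RVVEQzMiM0RERDIiITMzMzMzMzMzMzM0RVVEMzMzNEVVVDIiITMzMzMzMzMzMzM0RVRDMzMzRVZVVDIRETMzMzMzMzMzMzMzREQzMzNEVmZVVDIRETMzMzMzMzMzMzMzMzM0REVVZ3dmZTIRETMzMzMzMzMzMzMzMzNFVmZneIdnd0IRETMzMzMzMzMzMzMzMzRWd4iIiYh4mFMRADMzMzMzMzMzMzMzMzRXiZmZmZiJmGMRADMzMzMzMzMzMzMzMzRWiZmZqqmZmGMhAEMzMzMzMzMzMzMzRERFeImZqqqZl1MhEUQzMzMzMzMzMzMzREREVniJqqqZh0MiEVQzMzMzMzMzMzMzRVVEVVZ4mqqZhkIhEWVDMzMzMzMyMzMzRWZVVFV4mZqZhkIhEXZDMzMzMzMyIzMzRWZmVVV4mZqphkIREXZUMzMzMzMyIzMzRmd2ZmeImaqphkIREIdUMzMzMzMyMzMzRnd3d4mZqqqphkIREIdUMzMzMzMzMzM0Vnd4iaqqqqqZdkMhAIdUMzMzMzMzMzM0VneImqu6qqqYdUMhAHZUQzMzMzMzMzNFZ4iImqqqqqmHZVQhEGVEQzMzMzMzMzNFeJmJqqmZmZmHZlQyEFREQzMzMzM0RDNGiqqqqqmIiIiHZmVCEUREMzNERERERDNGisy7qqmIiIiHd3ZTIkREM0RWZlVUQzNFis3MuqmIiIiId3ZUM1VURFZ3d2VUMzM1ebzMupmIiJmIh3ZUQ2ZVRWeId2VDMzM0aJq7uph4iZmIh2VUQ4d2VomHZlRDMzM0V4mquod3iJiId2VEQ5mHd5mHVEQzMzM0V4maqYdmd4h3dmVERLqpiJmGVEQzMzNFaJqrqYdmZ3d2ZlRERMu6mZmHVURDMzNGiau7qXZlVmZmVUQzM8y6mZmIdmVUMzRXmrzLqHZlVVVVRDMzM8y6mZmYh3ZUM0V5vMzKmHdlVUREQzMiIru6mZmZiHdlRFebzMuph3dlREMzMzMiM7uqmZmZmHdlRWnN3LqHd3h1QzMzMzMzM7uqqqqZiHdlVovu26h2Z4h2QzMzMzMzM7uqqqqZh3ZmaK3uyodmZ4mGQzMzNEQzM7u6qqqZh2Zmec79uXZmZ4mGQzM0RFRDM7uqqqqph2Zmet7tuXZmZ3h2QzM0RVVERKqqqrqpiHZmes7cqHd2ZndlQzM0VWVVRKqqqqqpmHZmeb3KmIh3ZmZlQzM0VWZlVKqqqqqqmHZmeLy5iIiHZmVUMzM0VWZmVaqqqqqqmHZmaKuph4h3ZVVUMzM0RWZmVQ=="/>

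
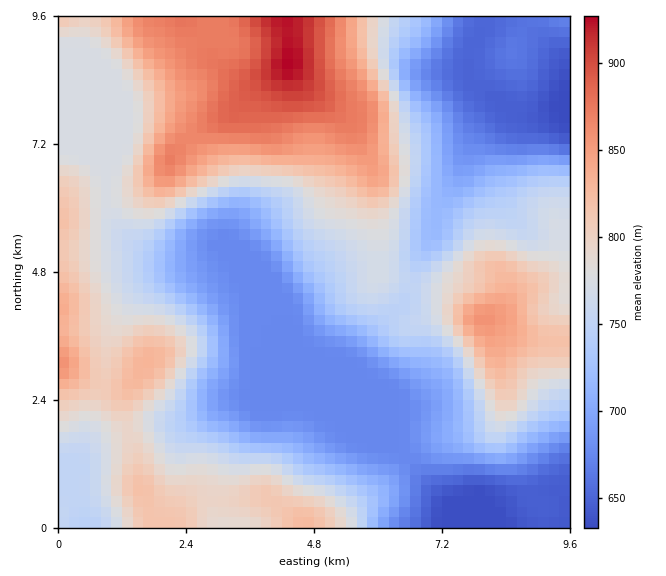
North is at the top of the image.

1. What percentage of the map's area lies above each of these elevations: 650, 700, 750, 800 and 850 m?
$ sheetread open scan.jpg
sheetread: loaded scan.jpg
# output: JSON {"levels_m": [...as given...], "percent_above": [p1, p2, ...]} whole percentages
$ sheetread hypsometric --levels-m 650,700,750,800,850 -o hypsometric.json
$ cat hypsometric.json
{"levels_m": [650, 700, 750, 800, 850], "percent_above": [95, 73, 56, 28, 11]}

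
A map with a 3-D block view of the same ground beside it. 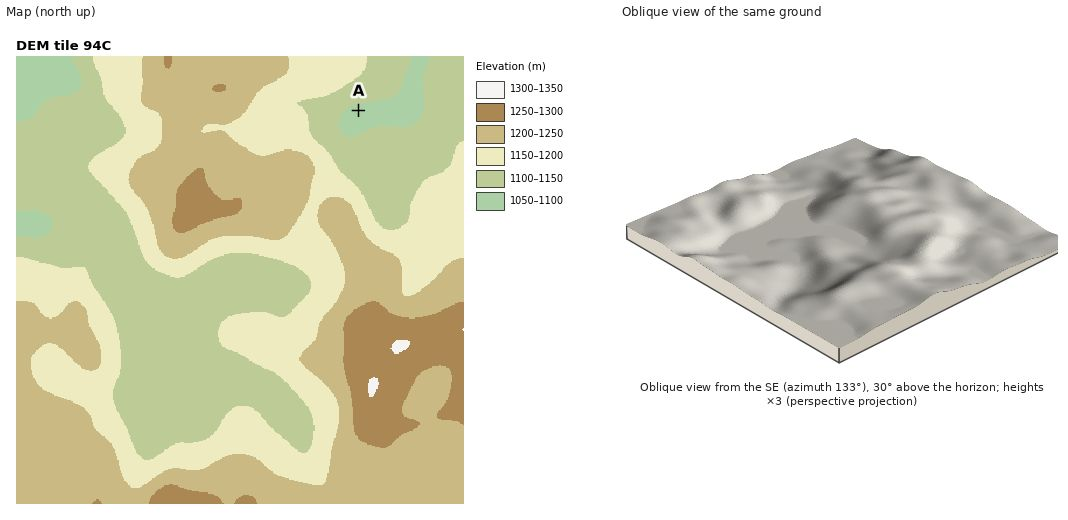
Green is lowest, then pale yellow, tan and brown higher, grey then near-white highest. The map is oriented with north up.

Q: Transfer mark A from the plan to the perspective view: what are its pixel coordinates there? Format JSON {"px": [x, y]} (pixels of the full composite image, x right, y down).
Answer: {"px": [991, 229]}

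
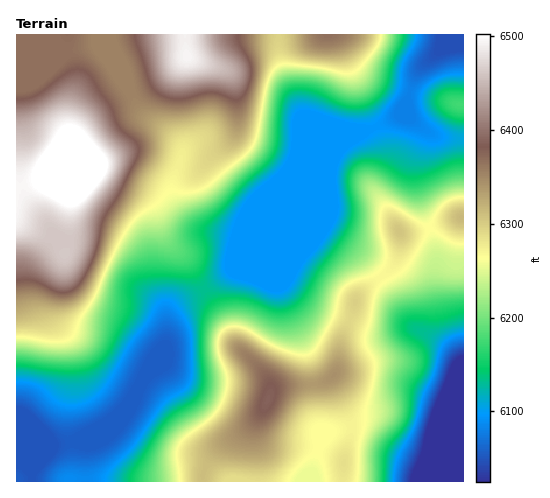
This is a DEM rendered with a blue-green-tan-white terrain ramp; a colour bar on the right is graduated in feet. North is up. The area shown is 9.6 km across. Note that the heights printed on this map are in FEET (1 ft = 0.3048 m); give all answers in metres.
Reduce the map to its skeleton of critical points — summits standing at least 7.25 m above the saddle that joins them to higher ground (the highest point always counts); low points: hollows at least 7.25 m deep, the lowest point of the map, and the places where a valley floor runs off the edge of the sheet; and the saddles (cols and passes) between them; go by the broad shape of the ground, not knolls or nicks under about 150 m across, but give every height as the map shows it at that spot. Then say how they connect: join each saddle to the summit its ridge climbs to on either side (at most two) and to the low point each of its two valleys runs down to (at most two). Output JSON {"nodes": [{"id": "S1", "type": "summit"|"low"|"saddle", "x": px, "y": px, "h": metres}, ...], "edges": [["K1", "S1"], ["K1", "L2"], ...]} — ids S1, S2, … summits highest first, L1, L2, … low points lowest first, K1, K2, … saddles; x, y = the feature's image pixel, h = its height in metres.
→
{"nodes": [
{"id": "S1", "type": "summit", "x": 71, "y": 170, "h": 2006},
{"id": "S2", "type": "summit", "x": 187, "y": 56, "h": 1979},
{"id": "S3", "type": "summit", "x": 267, "y": 400, "h": 1947},
{"id": "S4", "type": "summit", "x": 328, "y": 36, "h": 1941},
{"id": "S5", "type": "summit", "x": 461, "y": 218, "h": 1925},
{"id": "S6", "type": "summit", "x": 399, "y": 232, "h": 1922},
{"id": "S7", "type": "summit", "x": 460, "y": 105, "h": 1882},
{"id": "L1", "type": "low", "x": 462, "y": 479, "h": 1803},
{"id": "L2", "type": "low", "x": 448, "y": 45, "h": 1843},
{"id": "L3", "type": "low", "x": 33, "y": 444, "h": 1844},
{"id": "K1", "type": "saddle", "x": 131, "y": 91, "h": 1936},
{"id": "K2", "type": "saddle", "x": 381, "y": 277, "h": 1911},
{"id": "K3", "type": "saddle", "x": 430, "y": 227, "h": 1909},
{"id": "K4", "type": "saddle", "x": 203, "y": 289, "h": 1869},
{"id": "K5", "type": "saddle", "x": 371, "y": 127, "h": 1858},
{"id": "K6", "type": "saddle", "x": 410, "y": 95, "h": 1853}],
"edges": [["K1", "S1"], ["K1", "S2"], ["K1", "L2"], ["K2", "S3"], ["K2", "S6"], ["K2", "L1"], ["K2", "L2"], ["K3", "S5"], ["K3", "S6"], ["K3", "L1"], ["K3", "L2"], ["K4", "S1"], ["K4", "S3"], ["K4", "L2"], ["K4", "L3"], ["K5", "S4"], ["K5", "S6"], ["K5", "L2"], ["K6", "S4"], ["K6", "S7"], ["K6", "L2"]]}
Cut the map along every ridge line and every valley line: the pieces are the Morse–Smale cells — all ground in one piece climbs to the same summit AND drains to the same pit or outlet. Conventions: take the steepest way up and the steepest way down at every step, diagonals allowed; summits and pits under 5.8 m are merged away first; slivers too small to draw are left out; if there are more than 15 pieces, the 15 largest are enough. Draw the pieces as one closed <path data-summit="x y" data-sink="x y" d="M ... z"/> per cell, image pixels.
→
<path data-summit="71 170" data-sink="32 481" d="M84 169l-13 2-1 68-6 14-17-16-31-16 1 261 69-1 0-35-9-5 38-24 14-16 12-18 14-12 12-27 1-26 3-8 14-11 19-10-14-27-25-26-9-26-5-7-12-9-22-10-18-11z"/><path data-summit="267 401" data-sink="463 481" d="M382 278l-18 12-8 11-4 15-10 23-5 33-8 7-8 4-34 2-14 4-9 19-8 12-18 15-14 9-14 15-6 12-1 11 261-1-1-114-6-10-13-14-30-15-6-6z"/><path data-summit="187 57" data-sink="463 47" d="M278 34l-92 0 0 24-25 22-29 15 10 18 26 19 11 11 3 5 0 9-10 26 0 13 13 21 15 12 36 7 41-18 57-57 5-10 9-9 19-12-38-4-28-12-19-47z"/><path data-summit="267 401" data-sink="32 481" d="M204 290l-19 9-14 11-3 8-1 26-7 17-5 10-14 12-17 24-19 17-28 17 9 5-1 31 2 5 115 0 2-11 9-16 11-11 25-17 15-19 6-14-1-13-8-12-27-26-11-26z"/><path data-summit="267 401" data-sink="463 47" d="M333 162l-98 99-7 12-23 16 18 28 11 26 32 32 5 16 8-5 42-3 8-4 8-7 5-33 10-23 4-15 8-11 17-13-20-23-37-25 9-22-2-21z"/><path data-summit="71 170" data-sink="463 481" d="M109 34l-93 1 0 185 38 22 10 11 6-14 1-74 5-28 4-8 12-12 40-23-19-44z"/><path data-summit="328 35" data-sink="463 47" d="M463 34l-184 0-1 16 6 25 18 41 27 10 40 4 31-16 8-15 6-20 7-12 19-17 23-3z"/><path data-summit="71 170" data-sink="463 47" d="M131 95l-34 18-17 16-6 12-3 29 13-1 15 4 18 11 22 10 11 7 6 9 9 26 25 26 14 28 24-17 7-12 42-42-41 17-33-6-9-5-16-18-6-11 0-13 10-26 0-9-14-16-28-22z"/><path data-summit="399 232" data-sink="463 47" d="M407 99l-10 18-29 13-20 12-11 13-6 16 2 36-9 22 37 25 20 23 12-10 5-8 3-16-1-10 14-1 15-5-7-21-7-34 1-14 10-27-16-14z"/><path data-summit="399 232" data-sink="463 481" d="M430 228l-16 4-14 1 1 10-3 16-5 8-12 10 27 45 6 6 30 15 13 14 5 9 0-6-14-23-7-18-6-34 1-35z"/><path data-summit="460 105" data-sink="463 47" d="M463 47l-23 3-13 11-10 11-9 24 2 21 11 10 18 10 25 1z"/><path data-summit="462 218" data-sink="463 47" d="M426 130l-10 28-1 14 7 34 9 22 33-11 0-77-25-3z"/><path data-summit="462 218" data-sink="463 481" d="M463 217l-33 11 6 22-1 35 6 34 7 18 14 23 1 8z"/><path data-summit="187 57" data-sink="463 481" d="M185 34l-76 1 4 15 19 45 29-15 25-22z"/>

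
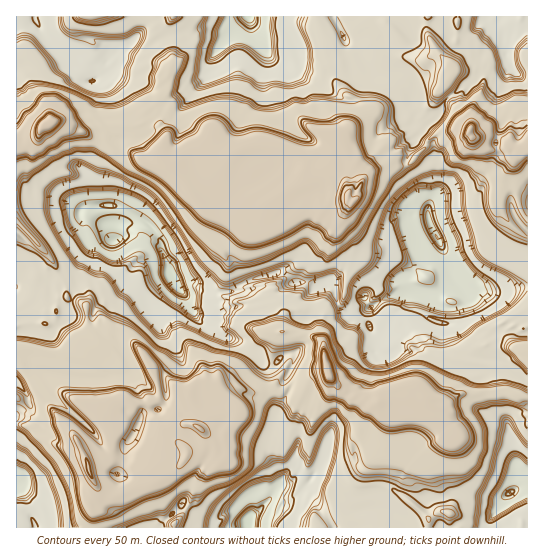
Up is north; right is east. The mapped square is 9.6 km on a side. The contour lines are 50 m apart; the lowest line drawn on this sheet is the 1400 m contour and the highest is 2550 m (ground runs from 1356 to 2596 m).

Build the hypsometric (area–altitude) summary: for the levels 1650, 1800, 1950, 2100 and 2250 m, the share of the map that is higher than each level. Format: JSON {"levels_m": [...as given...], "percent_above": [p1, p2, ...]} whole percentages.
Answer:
{"levels_m": [1650, 1800, 1950, 2100, 2250], "percent_above": [91, 77, 71, 43, 22]}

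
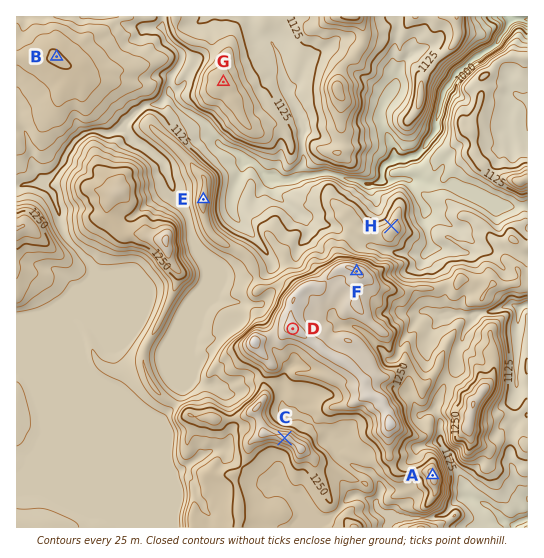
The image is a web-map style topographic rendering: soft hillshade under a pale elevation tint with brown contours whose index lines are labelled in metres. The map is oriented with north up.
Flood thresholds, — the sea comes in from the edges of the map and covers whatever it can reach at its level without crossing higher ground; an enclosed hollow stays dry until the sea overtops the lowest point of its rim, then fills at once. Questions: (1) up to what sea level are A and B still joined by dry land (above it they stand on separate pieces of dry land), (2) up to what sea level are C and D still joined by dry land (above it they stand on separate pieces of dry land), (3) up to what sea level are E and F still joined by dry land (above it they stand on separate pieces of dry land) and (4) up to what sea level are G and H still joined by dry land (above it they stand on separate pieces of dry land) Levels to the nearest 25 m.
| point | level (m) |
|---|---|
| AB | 1125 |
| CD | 1250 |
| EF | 1175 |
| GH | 1100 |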